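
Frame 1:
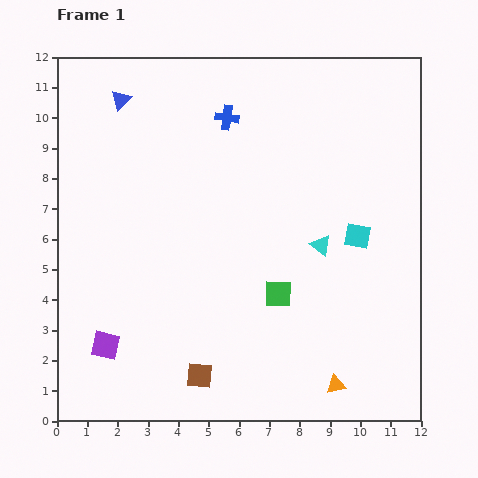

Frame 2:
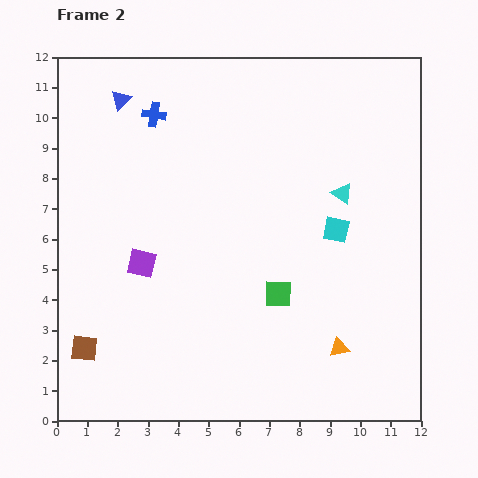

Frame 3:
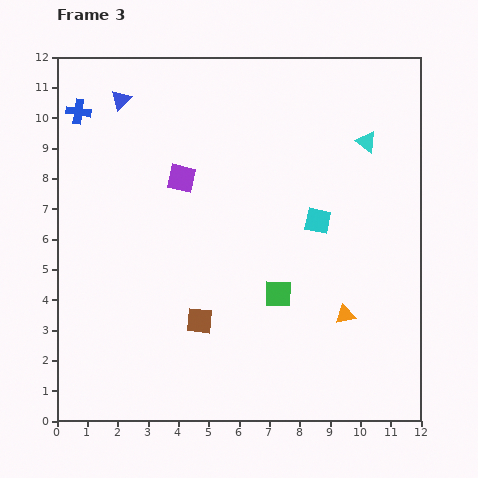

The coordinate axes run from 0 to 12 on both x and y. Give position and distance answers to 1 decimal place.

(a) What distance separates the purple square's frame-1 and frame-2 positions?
3.0

The purple square moved from (1.6, 2.5) to (2.8, 5.2), a distance of √(1.2² + 2.7²) ≈ 3.0.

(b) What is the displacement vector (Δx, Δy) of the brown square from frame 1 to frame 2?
(-3.8, 0.9)

The brown square was at (4.7, 1.5) in frame 1 and (0.9, 2.4) in frame 2.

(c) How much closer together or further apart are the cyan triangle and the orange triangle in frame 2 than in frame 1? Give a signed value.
+0.5

Distance in frame 1: 4.6. Distance in frame 2: 5.1.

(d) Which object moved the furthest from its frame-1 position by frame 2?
the brown square

(moved 3.9; next 3.0)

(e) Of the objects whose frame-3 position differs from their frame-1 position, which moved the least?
the cyan square

(moved 1.4)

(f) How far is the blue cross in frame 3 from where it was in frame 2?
2.5

The blue cross moved from (3.2, 10.1) to (0.7, 10.2), a distance of √(2.5² + 0.1²) ≈ 2.5.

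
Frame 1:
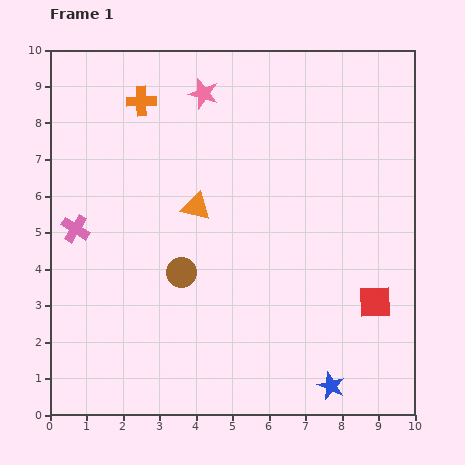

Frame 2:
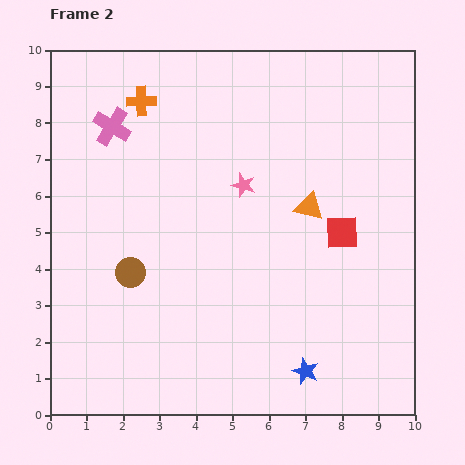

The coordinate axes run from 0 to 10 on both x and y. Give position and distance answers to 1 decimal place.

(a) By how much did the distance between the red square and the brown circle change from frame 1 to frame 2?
+0.5

Distance in frame 1: 5.4. Distance in frame 2: 5.9.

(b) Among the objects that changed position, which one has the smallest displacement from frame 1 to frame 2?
the blue star

(moved 0.8)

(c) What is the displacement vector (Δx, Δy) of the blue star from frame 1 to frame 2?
(-0.7, 0.4)

The blue star was at (7.7, 0.8) in frame 1 and (7.0, 1.2) in frame 2.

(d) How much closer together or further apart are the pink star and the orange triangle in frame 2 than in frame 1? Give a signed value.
-1.2

Distance in frame 1: 3.1. Distance in frame 2: 1.9.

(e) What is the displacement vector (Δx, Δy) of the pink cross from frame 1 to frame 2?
(1.0, 2.8)

The pink cross was at (0.7, 5.1) in frame 1 and (1.7, 7.9) in frame 2.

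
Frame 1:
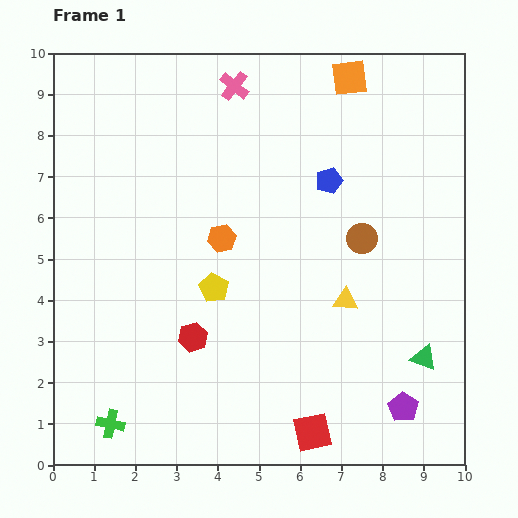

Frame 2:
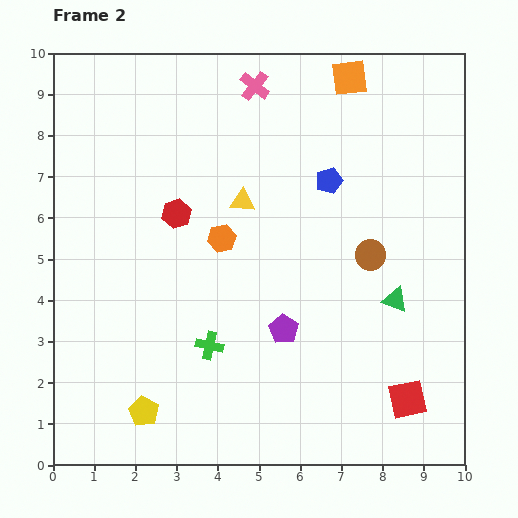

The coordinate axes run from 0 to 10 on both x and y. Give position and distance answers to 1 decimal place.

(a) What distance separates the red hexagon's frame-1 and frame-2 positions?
3.0

The red hexagon moved from (3.4, 3.1) to (3.0, 6.1), a distance of √(0.4² + 3.0²) ≈ 3.0.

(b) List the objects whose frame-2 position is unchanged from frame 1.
the orange hexagon, the blue pentagon, the orange square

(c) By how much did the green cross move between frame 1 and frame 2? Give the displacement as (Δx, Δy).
(2.4, 1.9)

The green cross was at (1.4, 1.0) in frame 1 and (3.8, 2.9) in frame 2.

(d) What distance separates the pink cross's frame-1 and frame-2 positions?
0.5

The pink cross moved from (4.4, 9.2) to (4.9, 9.2), a distance of √(0.5² + 0.0²) ≈ 0.5.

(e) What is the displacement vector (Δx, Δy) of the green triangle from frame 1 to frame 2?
(-0.7, 1.4)

The green triangle was at (9.0, 2.6) in frame 1 and (8.3, 4.0) in frame 2.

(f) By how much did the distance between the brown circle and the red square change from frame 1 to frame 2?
-1.3

Distance in frame 1: 4.9. Distance in frame 2: 3.6.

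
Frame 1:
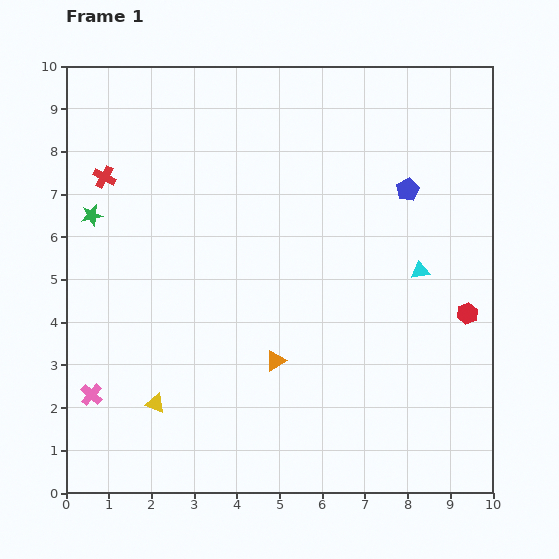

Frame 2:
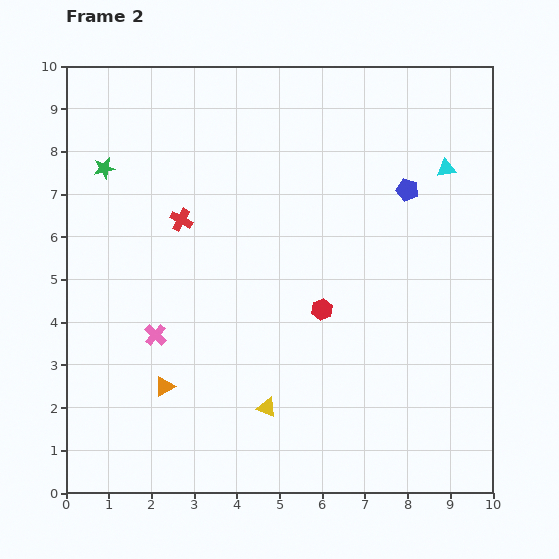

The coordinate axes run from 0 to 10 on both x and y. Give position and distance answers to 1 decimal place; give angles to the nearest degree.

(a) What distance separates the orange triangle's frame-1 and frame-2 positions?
2.7

The orange triangle moved from (4.9, 3.1) to (2.3, 2.5), a distance of √(2.6² + 0.6²) ≈ 2.7.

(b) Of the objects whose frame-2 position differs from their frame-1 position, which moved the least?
the green star

(moved 1.1)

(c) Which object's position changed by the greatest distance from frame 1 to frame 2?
the red hexagon

(moved 3.4; next 2.7)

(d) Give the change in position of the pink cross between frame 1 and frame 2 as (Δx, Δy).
(1.5, 1.4)

The pink cross was at (0.6, 2.3) in frame 1 and (2.1, 3.7) in frame 2.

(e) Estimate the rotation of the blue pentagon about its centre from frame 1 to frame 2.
28° counter-clockwise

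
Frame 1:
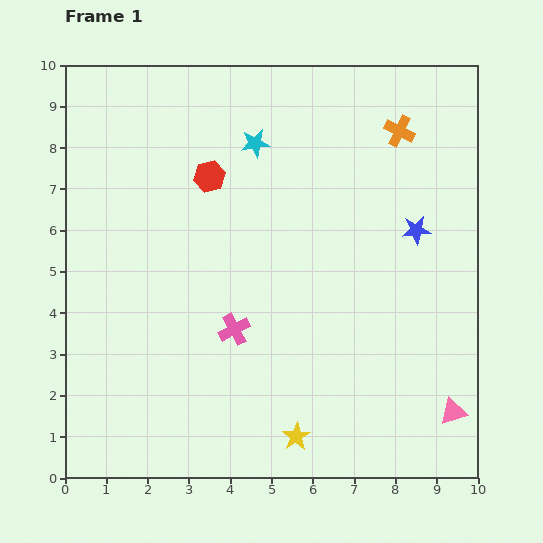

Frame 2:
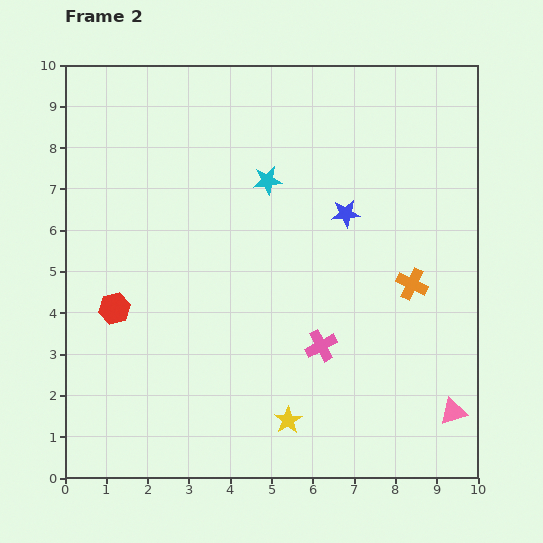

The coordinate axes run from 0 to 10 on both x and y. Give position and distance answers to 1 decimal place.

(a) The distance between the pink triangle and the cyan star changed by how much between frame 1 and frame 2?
-0.9

Distance in frame 1: 8.1. Distance in frame 2: 7.2.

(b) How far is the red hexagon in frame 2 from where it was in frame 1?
3.9

The red hexagon moved from (3.5, 7.3) to (1.2, 4.1), a distance of √(2.3² + 3.2²) ≈ 3.9.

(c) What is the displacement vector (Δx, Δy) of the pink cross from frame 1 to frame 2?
(2.1, -0.4)

The pink cross was at (4.1, 3.6) in frame 1 and (6.2, 3.2) in frame 2.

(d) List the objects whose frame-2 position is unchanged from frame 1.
the pink triangle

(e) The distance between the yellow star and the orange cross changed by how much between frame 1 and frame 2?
-3.3

Distance in frame 1: 7.8. Distance in frame 2: 4.5.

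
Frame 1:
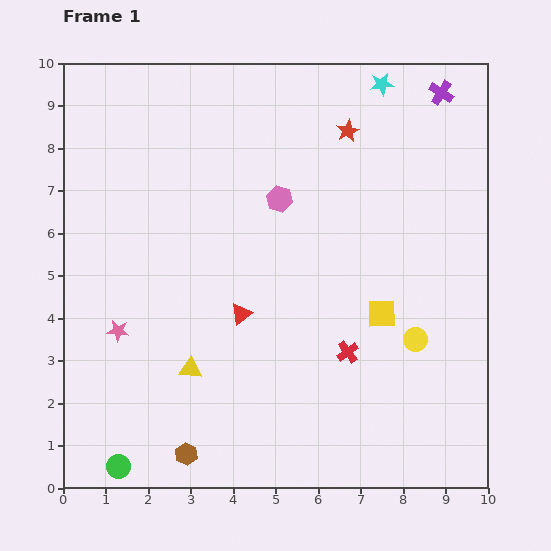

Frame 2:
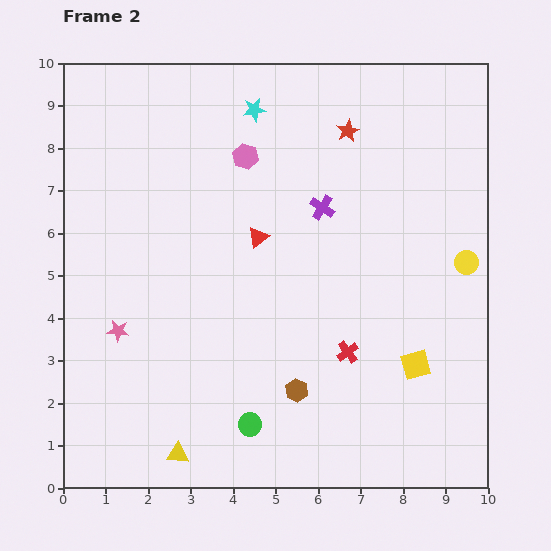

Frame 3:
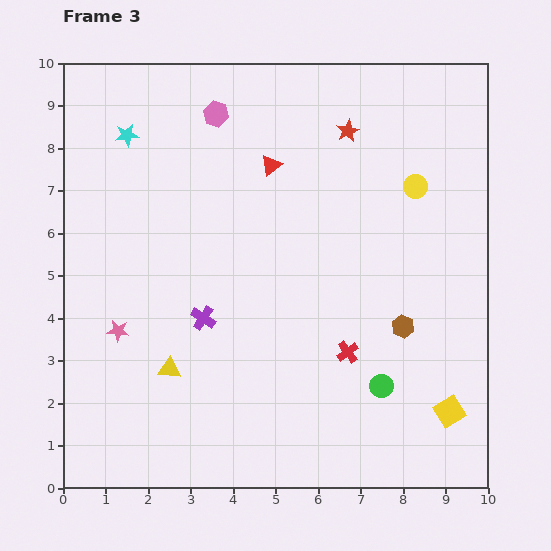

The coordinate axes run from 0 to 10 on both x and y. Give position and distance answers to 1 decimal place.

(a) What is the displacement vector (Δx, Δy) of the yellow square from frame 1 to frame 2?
(0.8, -1.2)

The yellow square was at (7.5, 4.1) in frame 1 and (8.3, 2.9) in frame 2.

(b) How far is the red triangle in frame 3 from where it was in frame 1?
3.6

The red triangle moved from (4.2, 4.1) to (4.9, 7.6), a distance of √(0.7² + 3.5²) ≈ 3.6.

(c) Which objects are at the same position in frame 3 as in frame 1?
the pink star, the red cross, the red star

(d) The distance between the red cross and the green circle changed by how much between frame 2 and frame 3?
-1.8

Distance in frame 2: 2.9. Distance in frame 3: 1.1.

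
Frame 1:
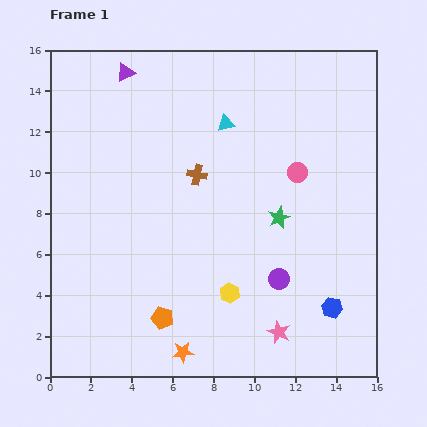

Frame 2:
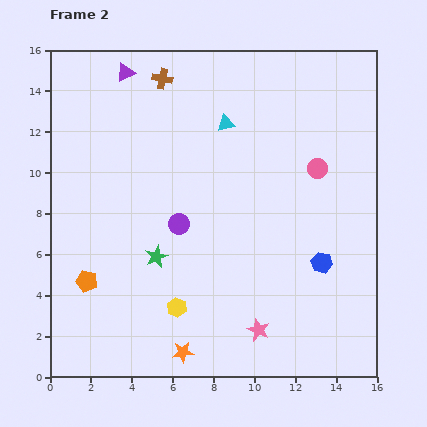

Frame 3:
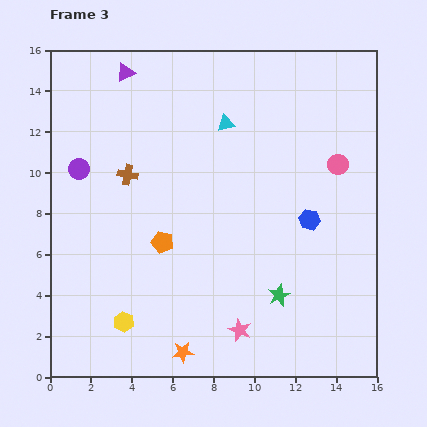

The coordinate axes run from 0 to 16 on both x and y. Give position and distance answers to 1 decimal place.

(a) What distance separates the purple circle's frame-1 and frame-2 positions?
5.6

The purple circle moved from (11.2, 4.8) to (6.3, 7.5), a distance of √(4.9² + 2.7²) ≈ 5.6.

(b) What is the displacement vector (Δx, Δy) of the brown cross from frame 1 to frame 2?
(-1.7, 4.7)

The brown cross was at (7.2, 9.9) in frame 1 and (5.5, 14.6) in frame 2.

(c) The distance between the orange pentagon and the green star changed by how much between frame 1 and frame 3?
-1.2

Distance in frame 1: 7.5. Distance in frame 3: 6.3.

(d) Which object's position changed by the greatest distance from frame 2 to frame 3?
the green star

(moved 6.3; next 5.6)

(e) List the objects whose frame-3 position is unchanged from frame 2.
the purple triangle, the orange star, the cyan triangle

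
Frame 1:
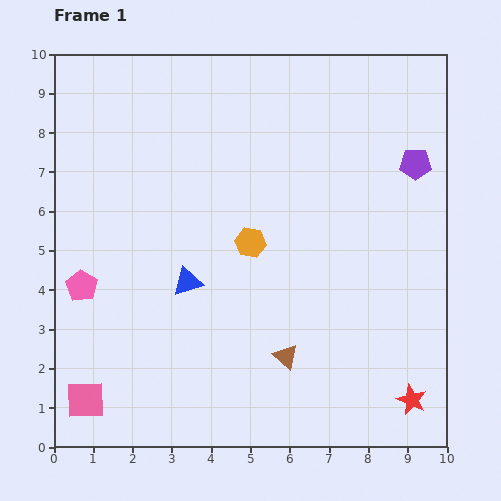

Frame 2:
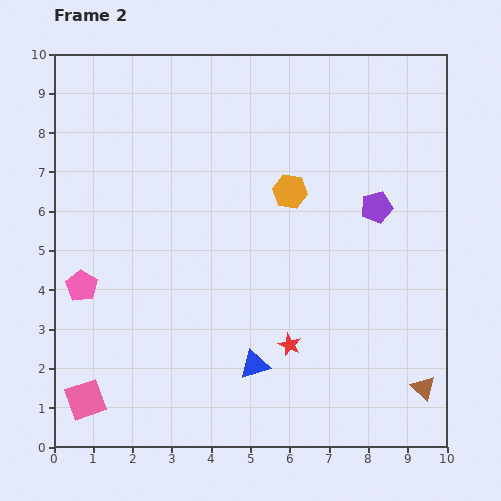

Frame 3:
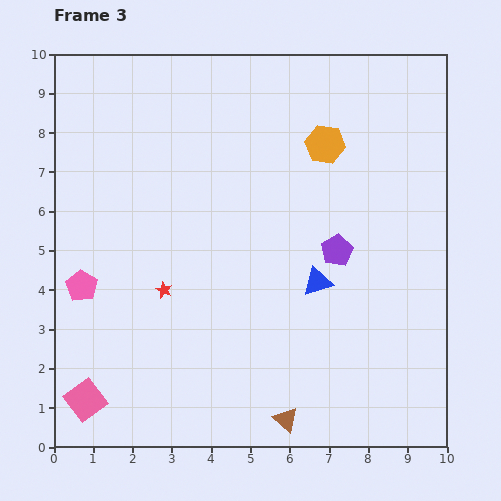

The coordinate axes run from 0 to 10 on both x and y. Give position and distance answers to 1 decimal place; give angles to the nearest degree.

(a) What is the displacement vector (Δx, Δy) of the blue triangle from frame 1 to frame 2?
(1.7, -2.1)

The blue triangle was at (3.4, 4.2) in frame 1 and (5.1, 2.1) in frame 2.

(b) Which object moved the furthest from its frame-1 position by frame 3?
the red star

(moved 6.9; next 3.3)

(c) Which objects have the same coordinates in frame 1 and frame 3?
the pink square, the pink pentagon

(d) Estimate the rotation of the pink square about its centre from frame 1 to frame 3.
34° counter-clockwise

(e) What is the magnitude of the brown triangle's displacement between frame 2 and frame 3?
3.6

The brown triangle moved from (9.4, 1.5) to (5.9, 0.7), a distance of √(3.5² + 0.8²) ≈ 3.6.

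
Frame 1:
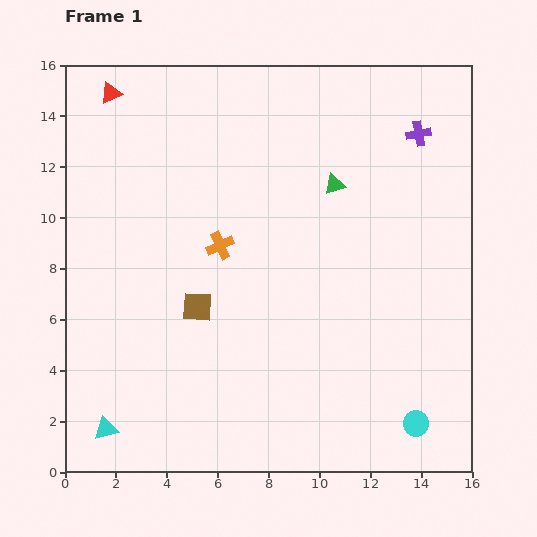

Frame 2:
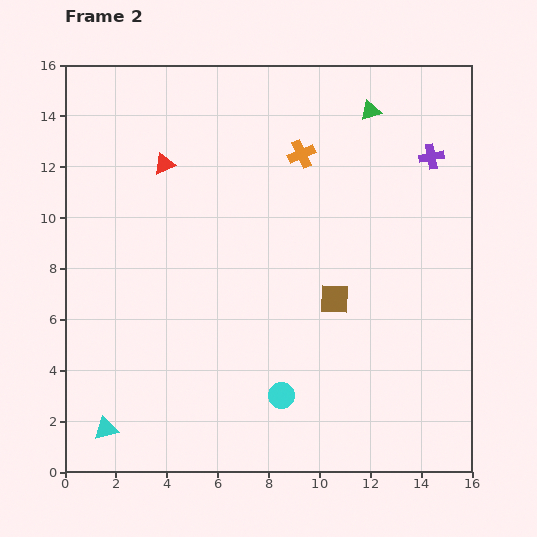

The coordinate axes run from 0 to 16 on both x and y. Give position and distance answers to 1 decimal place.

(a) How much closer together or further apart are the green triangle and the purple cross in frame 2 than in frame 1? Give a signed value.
-0.9

Distance in frame 1: 3.9. Distance in frame 2: 3.0.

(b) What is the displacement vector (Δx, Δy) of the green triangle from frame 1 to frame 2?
(1.4, 2.9)

The green triangle was at (10.6, 11.3) in frame 1 and (12.0, 14.2) in frame 2.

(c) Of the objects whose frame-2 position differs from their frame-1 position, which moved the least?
the purple cross

(moved 1.0)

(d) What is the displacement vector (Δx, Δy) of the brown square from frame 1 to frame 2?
(5.4, 0.3)

The brown square was at (5.2, 6.5) in frame 1 and (10.6, 6.8) in frame 2.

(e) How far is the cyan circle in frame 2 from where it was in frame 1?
5.4

The cyan circle moved from (13.8, 1.9) to (8.5, 3.0), a distance of √(5.3² + 1.1²) ≈ 5.4.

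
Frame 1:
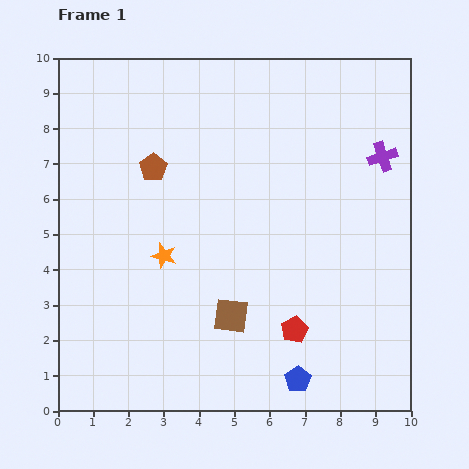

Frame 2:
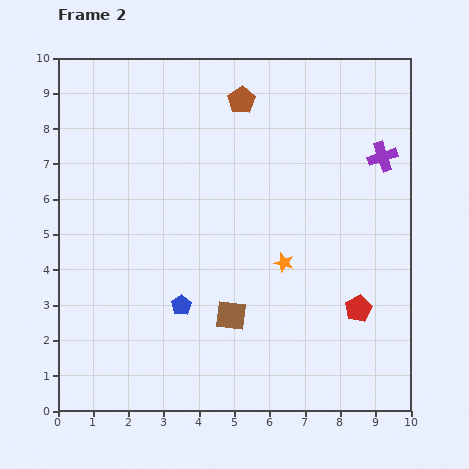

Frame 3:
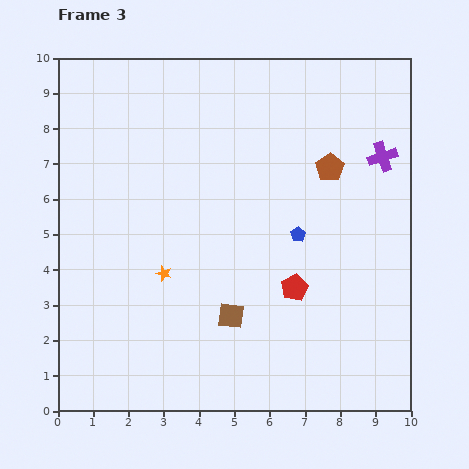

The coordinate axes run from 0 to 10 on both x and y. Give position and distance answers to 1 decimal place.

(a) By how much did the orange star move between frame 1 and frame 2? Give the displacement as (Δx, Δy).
(3.4, -0.2)

The orange star was at (3.0, 4.4) in frame 1 and (6.4, 4.2) in frame 2.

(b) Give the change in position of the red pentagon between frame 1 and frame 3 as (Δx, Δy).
(0.0, 1.2)

The red pentagon was at (6.7, 2.3) in frame 1 and (6.7, 3.5) in frame 3.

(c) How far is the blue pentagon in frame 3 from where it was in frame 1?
4.1

The blue pentagon moved from (6.8, 0.9) to (6.8, 5.0), a distance of √(0.0² + 4.1²) ≈ 4.1.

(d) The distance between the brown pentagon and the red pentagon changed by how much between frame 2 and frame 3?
-3.3

Distance in frame 2: 6.8. Distance in frame 3: 3.5.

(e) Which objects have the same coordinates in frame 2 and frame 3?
the purple cross, the brown square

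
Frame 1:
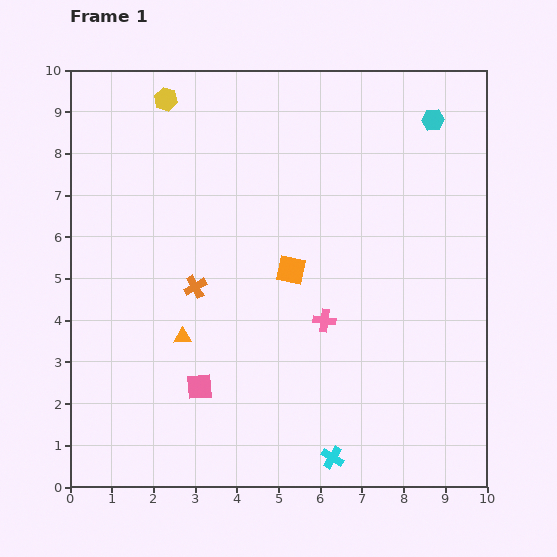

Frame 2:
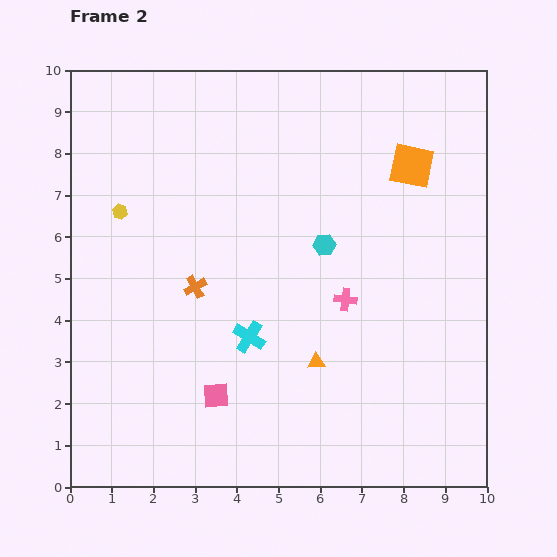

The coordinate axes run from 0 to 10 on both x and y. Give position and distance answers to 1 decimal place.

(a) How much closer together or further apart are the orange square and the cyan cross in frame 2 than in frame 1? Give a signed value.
+1.1

Distance in frame 1: 4.6. Distance in frame 2: 5.7.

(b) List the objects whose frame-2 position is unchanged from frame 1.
the orange cross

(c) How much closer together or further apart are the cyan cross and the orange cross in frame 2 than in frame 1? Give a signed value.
-3.5

Distance in frame 1: 5.3. Distance in frame 2: 1.8.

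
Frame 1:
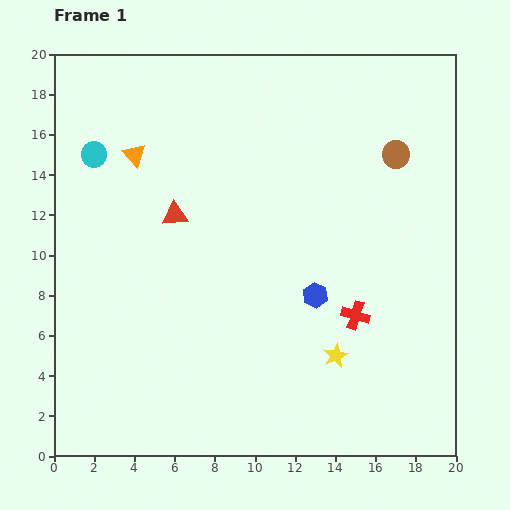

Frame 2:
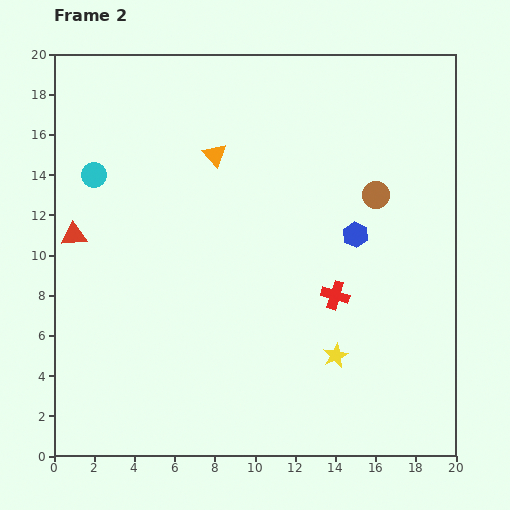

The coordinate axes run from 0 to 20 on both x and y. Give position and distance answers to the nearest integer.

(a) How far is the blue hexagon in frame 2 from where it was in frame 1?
4

The blue hexagon moved from (13, 8) to (15, 11), a distance of √(2² + 3²) ≈ 4.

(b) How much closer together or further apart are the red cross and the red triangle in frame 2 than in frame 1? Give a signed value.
+3

Distance in frame 1: 10. Distance in frame 2: 13.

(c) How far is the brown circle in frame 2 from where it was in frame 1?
2

The brown circle moved from (17, 15) to (16, 13), a distance of √(1² + 2²) ≈ 2.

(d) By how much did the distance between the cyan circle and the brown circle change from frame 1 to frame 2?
-1

Distance in frame 1: 15. Distance in frame 2: 14.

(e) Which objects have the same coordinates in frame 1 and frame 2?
the yellow star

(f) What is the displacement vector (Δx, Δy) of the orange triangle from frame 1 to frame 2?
(4, 0)

The orange triangle was at (4, 15) in frame 1 and (8, 15) in frame 2.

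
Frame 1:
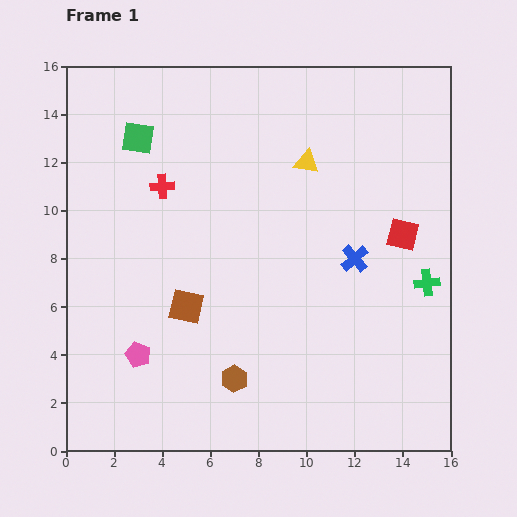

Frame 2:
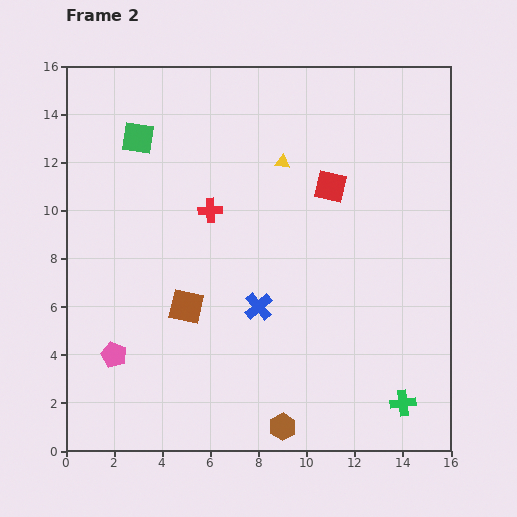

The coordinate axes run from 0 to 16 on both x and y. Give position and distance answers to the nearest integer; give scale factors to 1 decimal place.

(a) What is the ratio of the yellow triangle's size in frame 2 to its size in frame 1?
0.6×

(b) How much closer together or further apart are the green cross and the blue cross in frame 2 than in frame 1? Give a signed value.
+4

Distance in frame 1: 3. Distance in frame 2: 7.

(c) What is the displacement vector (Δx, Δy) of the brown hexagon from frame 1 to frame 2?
(2, -2)

The brown hexagon was at (7, 3) in frame 1 and (9, 1) in frame 2.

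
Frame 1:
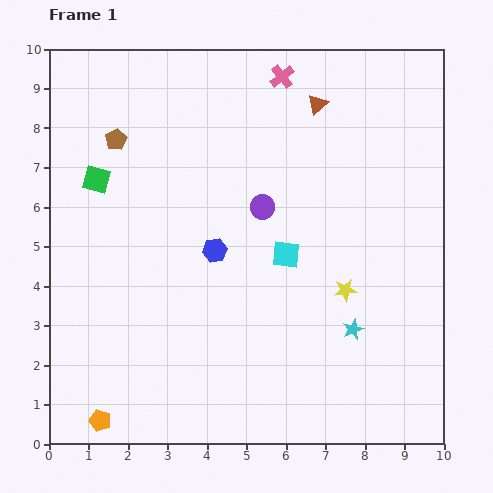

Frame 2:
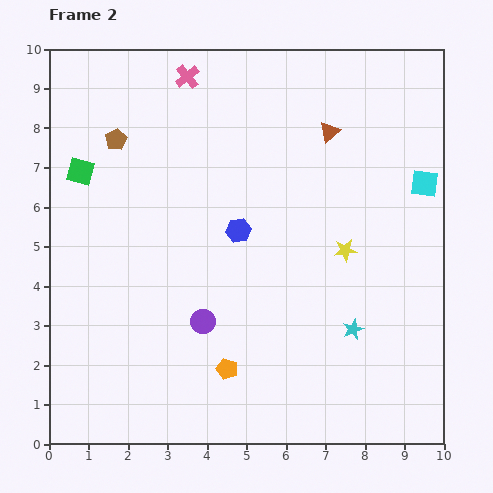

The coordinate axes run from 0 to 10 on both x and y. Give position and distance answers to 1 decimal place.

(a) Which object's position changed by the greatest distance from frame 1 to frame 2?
the cyan square

(moved 3.9; next 3.5)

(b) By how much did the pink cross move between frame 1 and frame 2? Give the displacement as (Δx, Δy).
(-2.4, 0.0)

The pink cross was at (5.9, 9.3) in frame 1 and (3.5, 9.3) in frame 2.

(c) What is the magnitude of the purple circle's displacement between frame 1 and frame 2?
3.3

The purple circle moved from (5.4, 6.0) to (3.9, 3.1), a distance of √(1.5² + 2.9²) ≈ 3.3.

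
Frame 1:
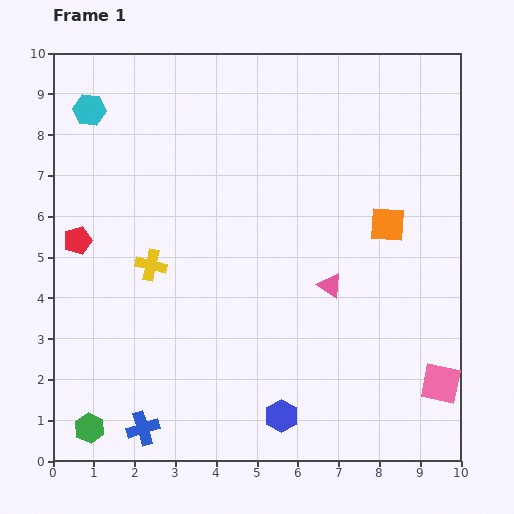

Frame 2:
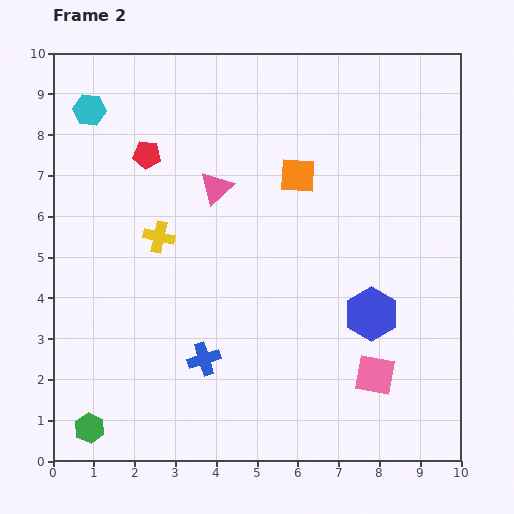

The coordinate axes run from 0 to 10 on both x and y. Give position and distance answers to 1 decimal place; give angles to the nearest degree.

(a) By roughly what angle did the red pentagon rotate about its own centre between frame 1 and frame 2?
25° clockwise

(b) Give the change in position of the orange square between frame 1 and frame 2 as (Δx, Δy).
(-2.2, 1.2)

The orange square was at (8.2, 5.8) in frame 1 and (6.0, 7.0) in frame 2.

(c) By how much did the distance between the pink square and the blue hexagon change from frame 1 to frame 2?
-2.5

Distance in frame 1: 4.0. Distance in frame 2: 1.5.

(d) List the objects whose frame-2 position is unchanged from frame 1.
the cyan hexagon, the green hexagon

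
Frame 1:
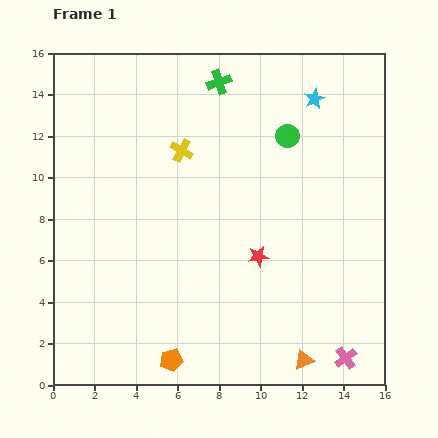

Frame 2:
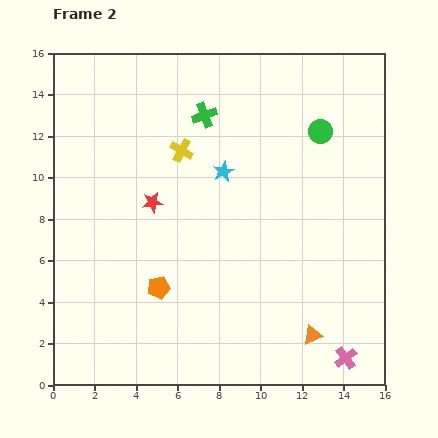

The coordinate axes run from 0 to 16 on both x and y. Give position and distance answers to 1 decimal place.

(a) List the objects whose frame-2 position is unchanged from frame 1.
the yellow cross, the pink cross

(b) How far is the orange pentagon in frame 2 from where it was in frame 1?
3.6

The orange pentagon moved from (5.7, 1.2) to (5.1, 4.7), a distance of √(0.6² + 3.5²) ≈ 3.6.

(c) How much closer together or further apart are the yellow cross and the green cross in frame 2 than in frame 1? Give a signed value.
-1.8

Distance in frame 1: 3.8. Distance in frame 2: 2.0.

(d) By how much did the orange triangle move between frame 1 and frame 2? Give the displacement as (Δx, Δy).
(0.4, 1.2)

The orange triangle was at (12.1, 1.2) in frame 1 and (12.5, 2.4) in frame 2.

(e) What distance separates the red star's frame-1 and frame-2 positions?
5.7

The red star moved from (9.9, 6.2) to (4.8, 8.8), a distance of √(5.1² + 2.6²) ≈ 5.7.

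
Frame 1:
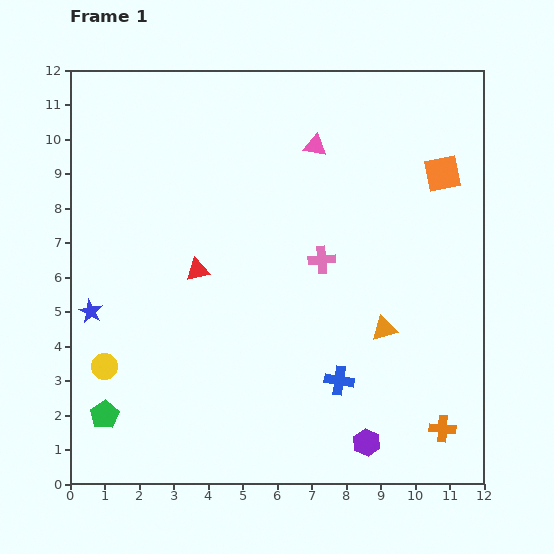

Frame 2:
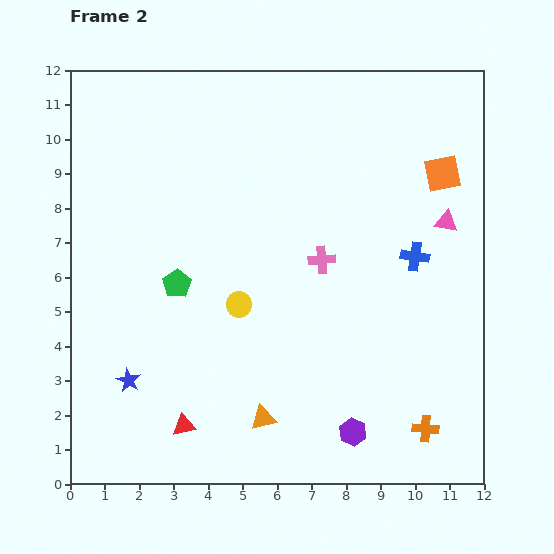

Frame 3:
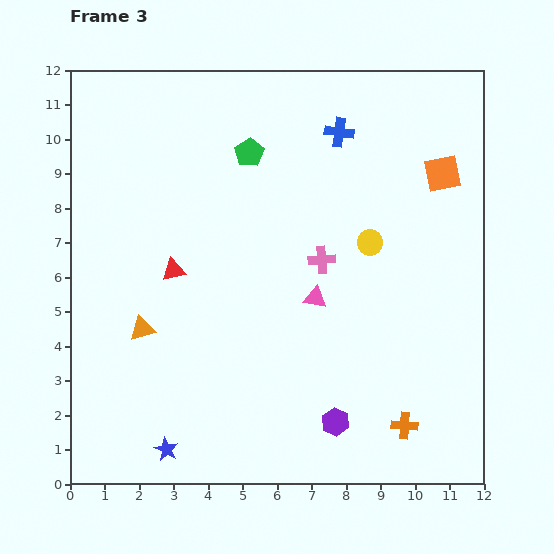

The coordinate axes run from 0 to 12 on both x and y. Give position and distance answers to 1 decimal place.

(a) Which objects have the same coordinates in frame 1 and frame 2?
the pink cross, the orange square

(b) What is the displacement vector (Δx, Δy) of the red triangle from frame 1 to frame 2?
(-0.4, -4.5)

The red triangle was at (3.7, 6.2) in frame 1 and (3.3, 1.7) in frame 2.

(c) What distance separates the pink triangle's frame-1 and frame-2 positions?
4.4

The pink triangle moved from (7.1, 9.8) to (10.9, 7.6), a distance of √(3.8² + 2.2²) ≈ 4.4.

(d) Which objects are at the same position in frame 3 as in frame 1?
the pink cross, the orange square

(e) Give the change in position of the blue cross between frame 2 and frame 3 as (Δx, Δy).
(-2.2, 3.6)

The blue cross was at (10.0, 6.6) in frame 2 and (7.8, 10.2) in frame 3.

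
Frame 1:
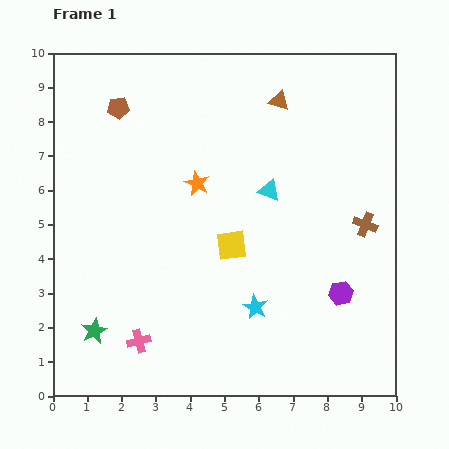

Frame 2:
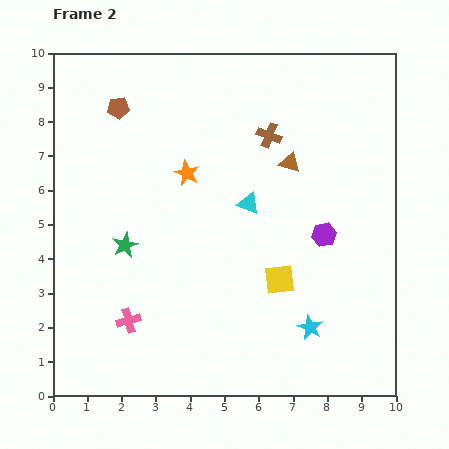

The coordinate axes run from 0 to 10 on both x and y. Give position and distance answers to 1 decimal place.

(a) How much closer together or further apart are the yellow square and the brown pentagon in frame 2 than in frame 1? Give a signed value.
+1.7

Distance in frame 1: 5.2. Distance in frame 2: 6.9.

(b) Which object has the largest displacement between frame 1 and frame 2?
the brown cross

(moved 3.8; next 2.7)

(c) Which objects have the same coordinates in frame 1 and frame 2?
the brown pentagon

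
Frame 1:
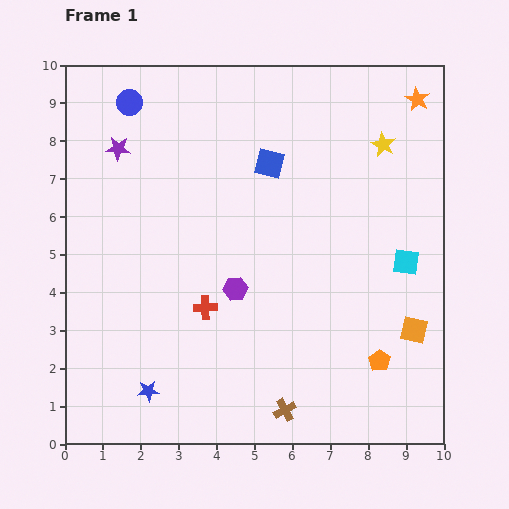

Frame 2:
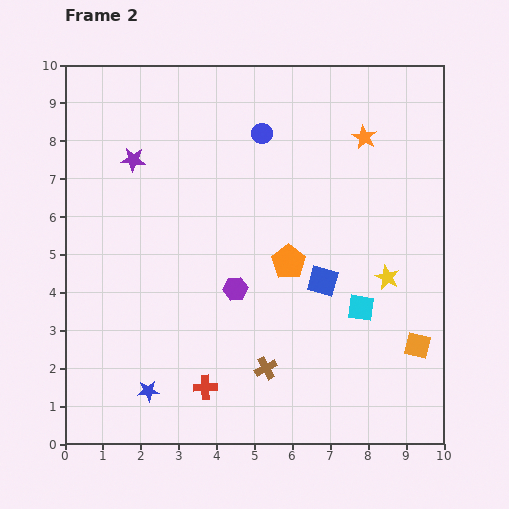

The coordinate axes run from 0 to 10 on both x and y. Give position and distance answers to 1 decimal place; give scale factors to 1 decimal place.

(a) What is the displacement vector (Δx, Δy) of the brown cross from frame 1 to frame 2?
(-0.5, 1.1)

The brown cross was at (5.8, 0.9) in frame 1 and (5.3, 2.0) in frame 2.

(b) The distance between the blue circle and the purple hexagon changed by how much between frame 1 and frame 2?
-1.4

Distance in frame 1: 5.6. Distance in frame 2: 4.2.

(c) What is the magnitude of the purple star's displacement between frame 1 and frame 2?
0.5

The purple star moved from (1.4, 7.8) to (1.8, 7.5), a distance of √(0.4² + 0.3²) ≈ 0.5.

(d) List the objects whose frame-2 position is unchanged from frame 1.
the blue star, the purple hexagon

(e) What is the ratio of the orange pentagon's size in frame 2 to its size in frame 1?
1.6×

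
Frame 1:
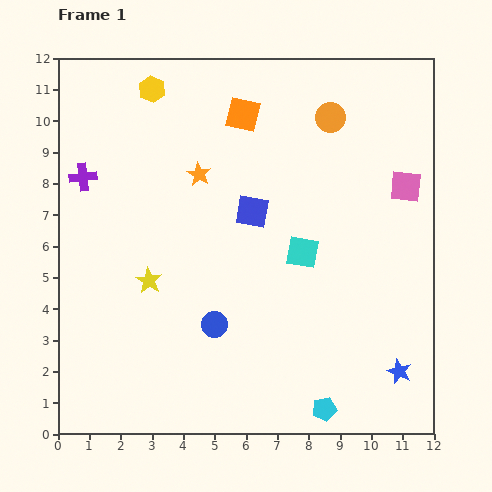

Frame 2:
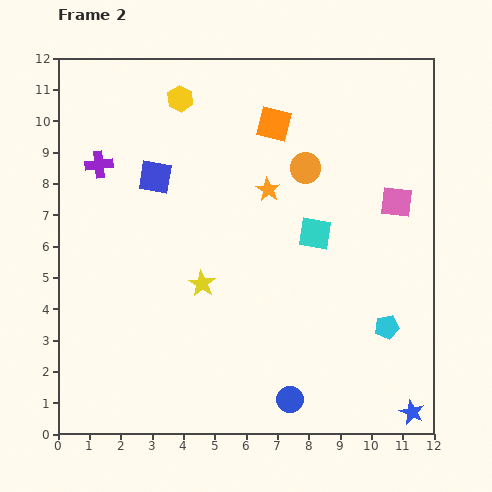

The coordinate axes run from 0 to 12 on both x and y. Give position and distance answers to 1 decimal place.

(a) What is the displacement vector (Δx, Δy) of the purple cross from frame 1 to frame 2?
(0.5, 0.4)

The purple cross was at (0.8, 8.2) in frame 1 and (1.3, 8.6) in frame 2.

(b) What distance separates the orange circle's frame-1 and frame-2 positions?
1.8

The orange circle moved from (8.7, 10.1) to (7.9, 8.5), a distance of √(0.8² + 1.6²) ≈ 1.8.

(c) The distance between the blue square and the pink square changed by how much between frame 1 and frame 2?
+2.7

Distance in frame 1: 5.0. Distance in frame 2: 7.7.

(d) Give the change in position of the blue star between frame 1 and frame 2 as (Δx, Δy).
(0.4, -1.3)

The blue star was at (10.9, 2.0) in frame 1 and (11.3, 0.7) in frame 2.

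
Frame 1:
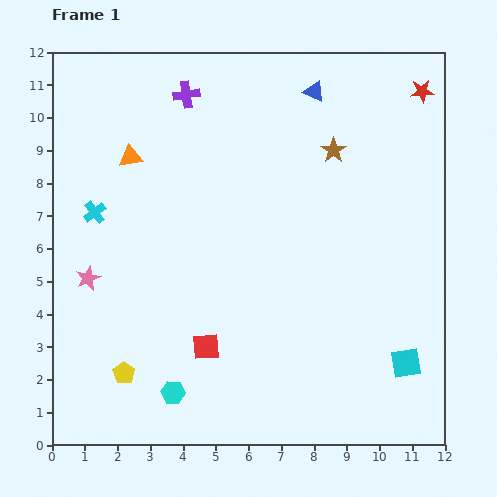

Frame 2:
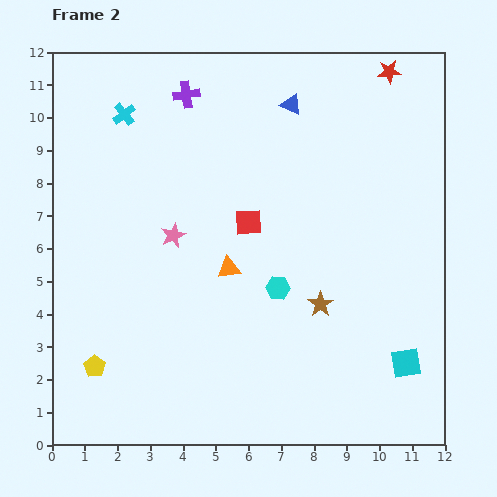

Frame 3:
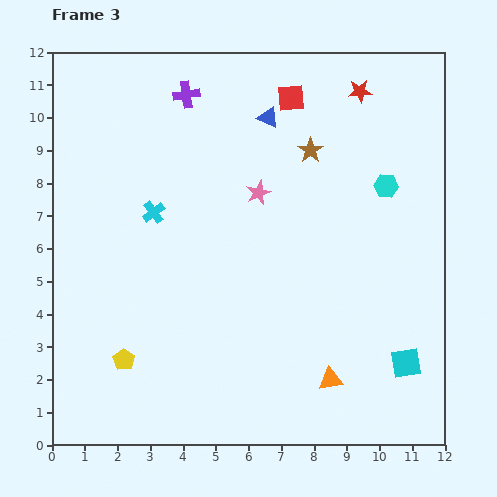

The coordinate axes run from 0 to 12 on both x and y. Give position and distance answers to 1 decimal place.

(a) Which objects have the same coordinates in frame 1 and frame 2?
the purple cross, the cyan square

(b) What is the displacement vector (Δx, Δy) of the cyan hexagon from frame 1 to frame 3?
(6.5, 6.3)

The cyan hexagon was at (3.7, 1.6) in frame 1 and (10.2, 7.9) in frame 3.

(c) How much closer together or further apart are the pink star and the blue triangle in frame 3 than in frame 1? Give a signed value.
-6.6

Distance in frame 1: 8.9. Distance in frame 3: 2.3.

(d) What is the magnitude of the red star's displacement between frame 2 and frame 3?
1.1

The red star moved from (10.3, 11.4) to (9.4, 10.8), a distance of √(0.9² + 0.6²) ≈ 1.1.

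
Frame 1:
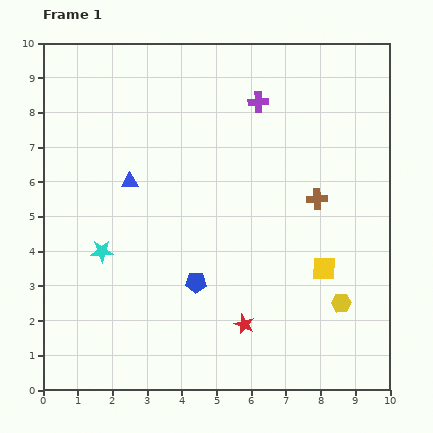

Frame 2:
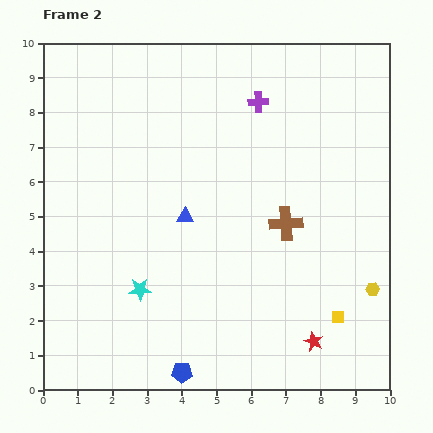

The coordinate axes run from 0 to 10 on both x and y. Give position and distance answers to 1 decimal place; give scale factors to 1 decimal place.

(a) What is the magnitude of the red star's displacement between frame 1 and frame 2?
2.1

The red star moved from (5.8, 1.9) to (7.8, 1.4), a distance of √(2.0² + 0.5²) ≈ 2.1.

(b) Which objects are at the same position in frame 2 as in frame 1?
the purple cross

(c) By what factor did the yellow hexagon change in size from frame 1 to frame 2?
0.7×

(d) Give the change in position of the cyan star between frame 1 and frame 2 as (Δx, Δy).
(1.1, -1.1)

The cyan star was at (1.7, 4.0) in frame 1 and (2.8, 2.9) in frame 2.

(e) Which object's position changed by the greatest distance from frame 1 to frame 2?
the blue pentagon

(moved 2.6; next 2.1)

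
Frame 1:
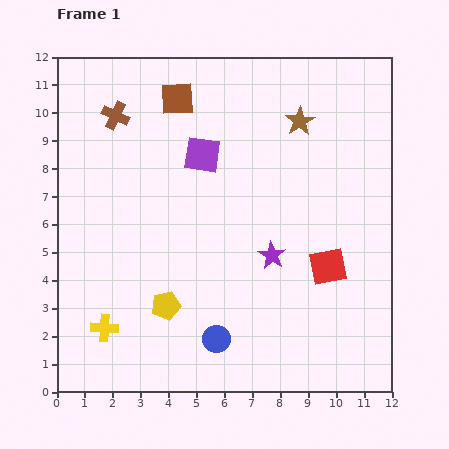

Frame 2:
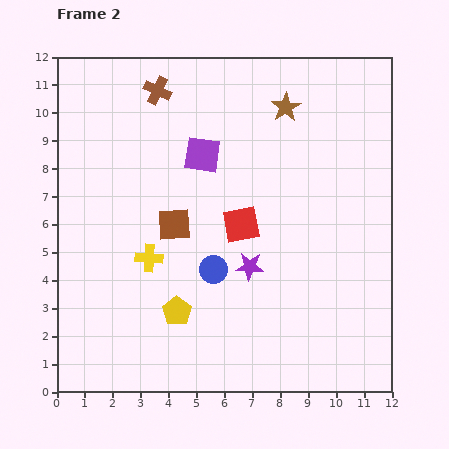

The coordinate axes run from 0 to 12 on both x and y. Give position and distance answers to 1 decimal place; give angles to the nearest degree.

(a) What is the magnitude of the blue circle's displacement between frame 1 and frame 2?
2.5

The blue circle moved from (5.7, 1.9) to (5.6, 4.4), a distance of √(0.1² + 2.5²) ≈ 2.5.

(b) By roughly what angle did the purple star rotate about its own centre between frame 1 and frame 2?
28° counter-clockwise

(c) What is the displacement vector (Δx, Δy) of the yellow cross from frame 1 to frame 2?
(1.6, 2.5)

The yellow cross was at (1.7, 2.3) in frame 1 and (3.3, 4.8) in frame 2.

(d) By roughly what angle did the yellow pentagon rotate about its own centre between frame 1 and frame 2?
23° counter-clockwise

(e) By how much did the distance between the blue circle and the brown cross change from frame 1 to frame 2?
-2.1

Distance in frame 1: 8.8. Distance in frame 2: 6.7.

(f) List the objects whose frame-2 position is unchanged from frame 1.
the purple square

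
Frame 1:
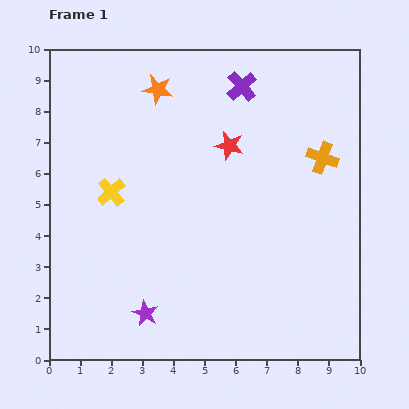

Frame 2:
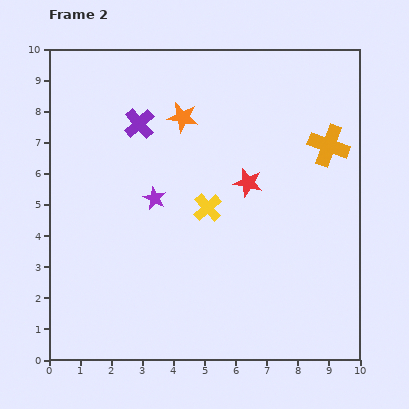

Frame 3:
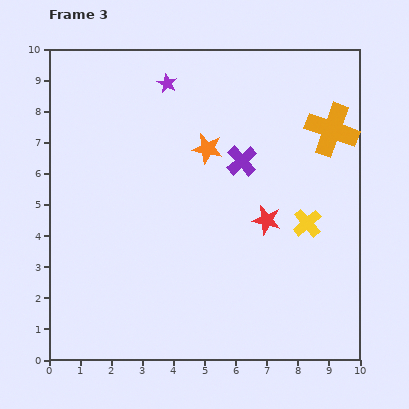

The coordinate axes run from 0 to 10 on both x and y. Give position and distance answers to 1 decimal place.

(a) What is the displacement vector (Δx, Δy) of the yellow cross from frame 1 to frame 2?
(3.1, -0.5)

The yellow cross was at (2.0, 5.4) in frame 1 and (5.1, 4.9) in frame 2.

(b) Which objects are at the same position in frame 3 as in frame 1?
none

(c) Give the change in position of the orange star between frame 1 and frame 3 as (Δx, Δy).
(1.6, -1.9)

The orange star was at (3.5, 8.7) in frame 1 and (5.1, 6.8) in frame 3.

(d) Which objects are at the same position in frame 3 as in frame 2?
none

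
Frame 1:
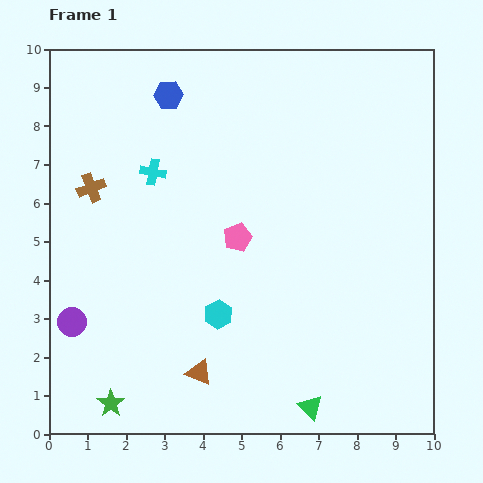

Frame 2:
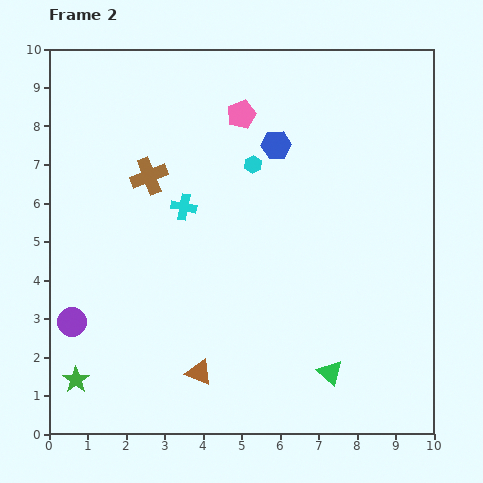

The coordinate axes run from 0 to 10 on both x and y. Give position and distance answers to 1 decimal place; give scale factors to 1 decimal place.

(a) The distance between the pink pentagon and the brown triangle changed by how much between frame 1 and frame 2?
+3.2

Distance in frame 1: 3.6. Distance in frame 2: 6.8.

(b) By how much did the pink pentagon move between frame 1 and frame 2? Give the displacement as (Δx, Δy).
(0.1, 3.2)

The pink pentagon was at (4.9, 5.1) in frame 1 and (5.0, 8.3) in frame 2.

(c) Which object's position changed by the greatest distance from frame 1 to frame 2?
the cyan hexagon

(moved 4.0; next 3.2)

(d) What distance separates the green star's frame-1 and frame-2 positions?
1.1

The green star moved from (1.6, 0.8) to (0.7, 1.4), a distance of √(0.9² + 0.6²) ≈ 1.1.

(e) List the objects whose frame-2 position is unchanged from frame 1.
the purple circle, the brown triangle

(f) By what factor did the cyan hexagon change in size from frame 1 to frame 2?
0.6×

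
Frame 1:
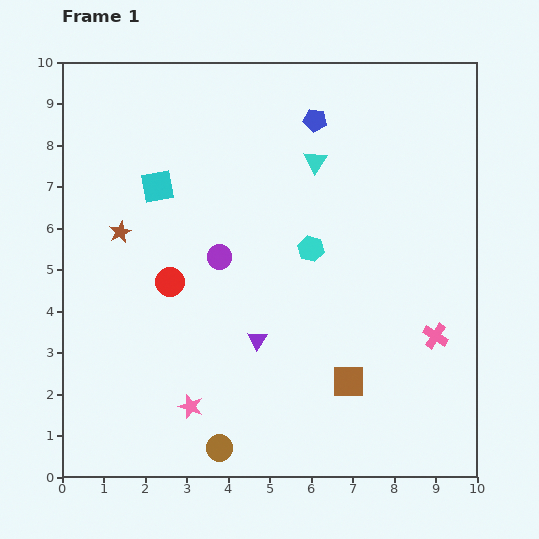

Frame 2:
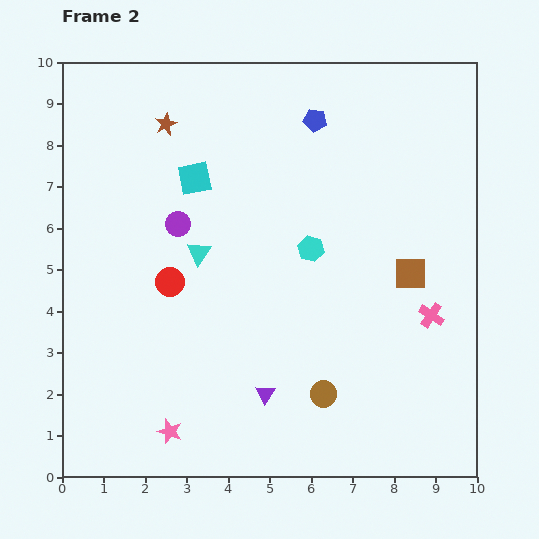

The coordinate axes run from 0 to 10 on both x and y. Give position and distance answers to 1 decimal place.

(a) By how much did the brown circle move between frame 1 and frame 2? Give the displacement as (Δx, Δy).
(2.5, 1.3)

The brown circle was at (3.8, 0.7) in frame 1 and (6.3, 2.0) in frame 2.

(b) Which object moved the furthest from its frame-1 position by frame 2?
the cyan triangle

(moved 3.6; next 3.0)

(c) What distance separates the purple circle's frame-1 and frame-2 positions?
1.3

The purple circle moved from (3.8, 5.3) to (2.8, 6.1), a distance of √(1.0² + 0.8²) ≈ 1.3.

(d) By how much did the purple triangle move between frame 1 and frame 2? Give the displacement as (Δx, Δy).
(0.2, -1.3)

The purple triangle was at (4.7, 3.3) in frame 1 and (4.9, 2.0) in frame 2.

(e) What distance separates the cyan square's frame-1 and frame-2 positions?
0.9

The cyan square moved from (2.3, 7.0) to (3.2, 7.2), a distance of √(0.9² + 0.2²) ≈ 0.9.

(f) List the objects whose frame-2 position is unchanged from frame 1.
the cyan hexagon, the red circle, the blue pentagon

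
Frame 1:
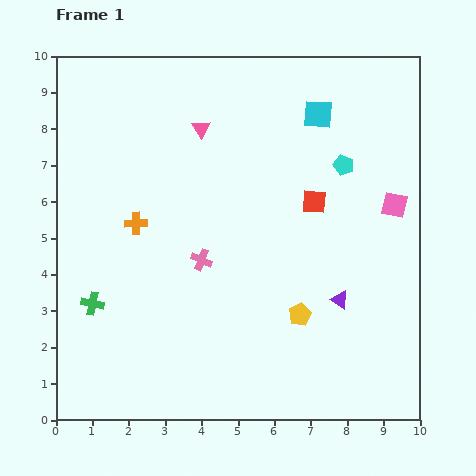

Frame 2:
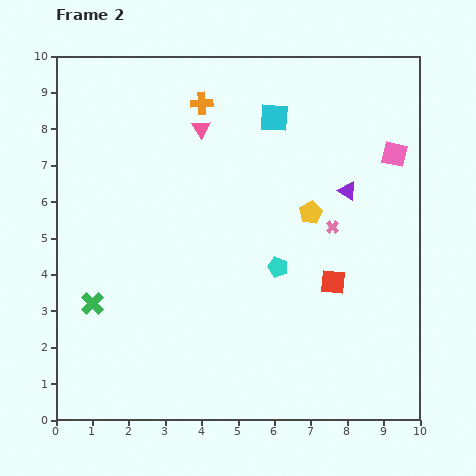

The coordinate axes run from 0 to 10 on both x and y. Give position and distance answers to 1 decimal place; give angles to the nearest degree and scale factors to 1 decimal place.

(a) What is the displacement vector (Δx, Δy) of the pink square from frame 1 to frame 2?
(0.0, 1.4)

The pink square was at (9.3, 5.9) in frame 1 and (9.3, 7.3) in frame 2.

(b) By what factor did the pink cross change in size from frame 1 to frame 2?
0.6×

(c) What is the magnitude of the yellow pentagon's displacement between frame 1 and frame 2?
2.8

The yellow pentagon moved from (6.7, 2.9) to (7.0, 5.7), a distance of √(0.3² + 2.8²) ≈ 2.8.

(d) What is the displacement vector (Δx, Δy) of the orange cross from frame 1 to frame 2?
(1.8, 3.3)

The orange cross was at (2.2, 5.4) in frame 1 and (4.0, 8.7) in frame 2.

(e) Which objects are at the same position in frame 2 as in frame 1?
the pink triangle, the green cross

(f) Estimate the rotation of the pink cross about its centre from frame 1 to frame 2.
22° clockwise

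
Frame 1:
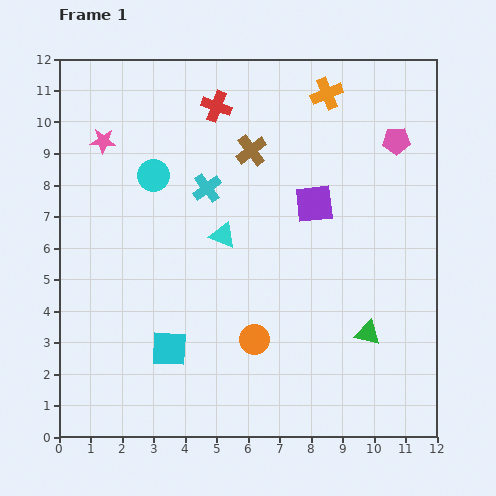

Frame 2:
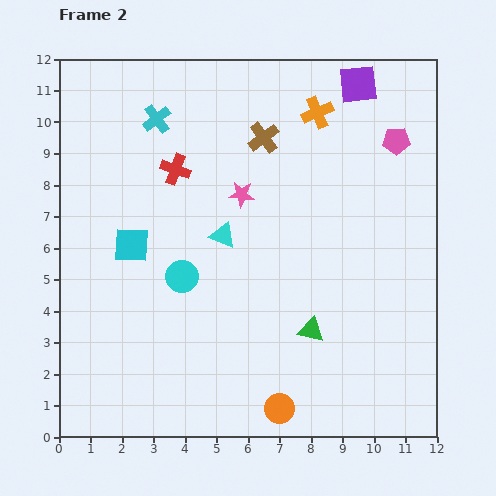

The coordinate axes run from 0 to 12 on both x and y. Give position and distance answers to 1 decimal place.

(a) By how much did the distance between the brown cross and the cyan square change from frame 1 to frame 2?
-1.4

Distance in frame 1: 6.8. Distance in frame 2: 5.4.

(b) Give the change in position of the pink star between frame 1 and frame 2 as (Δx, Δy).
(4.4, -1.7)

The pink star was at (1.4, 9.4) in frame 1 and (5.8, 7.7) in frame 2.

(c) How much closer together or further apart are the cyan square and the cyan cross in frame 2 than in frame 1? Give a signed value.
-1.1

Distance in frame 1: 5.2. Distance in frame 2: 4.1.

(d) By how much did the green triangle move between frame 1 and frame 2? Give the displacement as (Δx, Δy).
(-1.8, 0.1)

The green triangle was at (9.8, 3.3) in frame 1 and (8.0, 3.4) in frame 2.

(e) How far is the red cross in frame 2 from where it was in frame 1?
2.4

The red cross moved from (5.0, 10.5) to (3.7, 8.5), a distance of √(1.3² + 2.0²) ≈ 2.4.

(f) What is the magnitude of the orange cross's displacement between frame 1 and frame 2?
0.7

The orange cross moved from (8.5, 10.9) to (8.2, 10.3), a distance of √(0.3² + 0.6²) ≈ 0.7.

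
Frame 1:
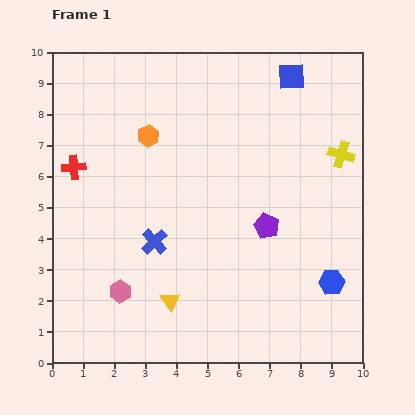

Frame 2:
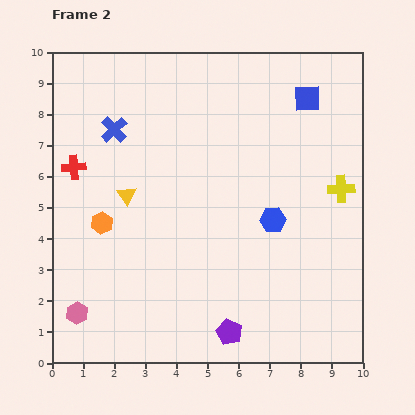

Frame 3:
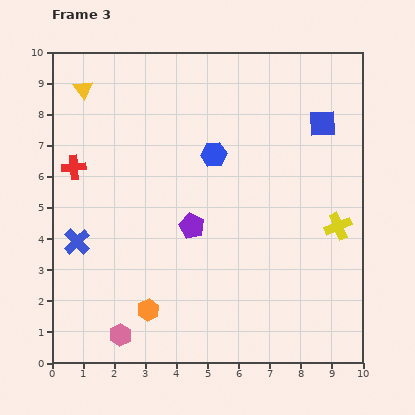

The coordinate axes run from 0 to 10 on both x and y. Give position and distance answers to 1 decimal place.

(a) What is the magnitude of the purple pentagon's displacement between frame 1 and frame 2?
3.6

The purple pentagon moved from (6.9, 4.4) to (5.7, 1.0), a distance of √(1.2² + 3.4²) ≈ 3.6.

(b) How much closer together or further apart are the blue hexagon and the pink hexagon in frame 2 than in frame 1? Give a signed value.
+0.2

Distance in frame 1: 6.8. Distance in frame 2: 7.0.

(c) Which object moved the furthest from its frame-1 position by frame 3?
the yellow triangle

(moved 7.4; next 5.6)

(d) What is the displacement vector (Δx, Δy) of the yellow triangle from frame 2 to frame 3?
(-1.4, 3.4)

The yellow triangle was at (2.4, 5.4) in frame 2 and (1.0, 8.8) in frame 3.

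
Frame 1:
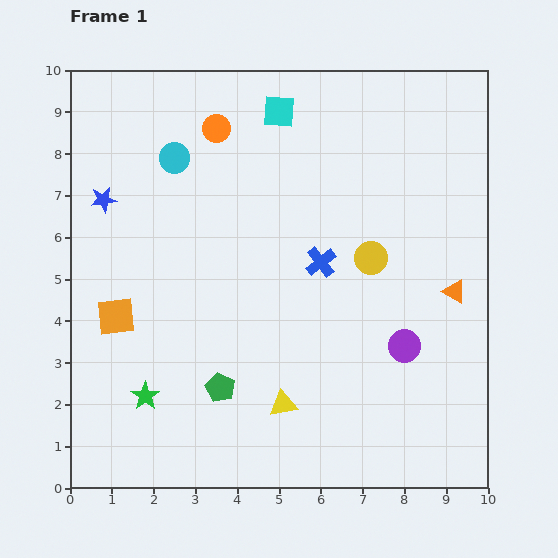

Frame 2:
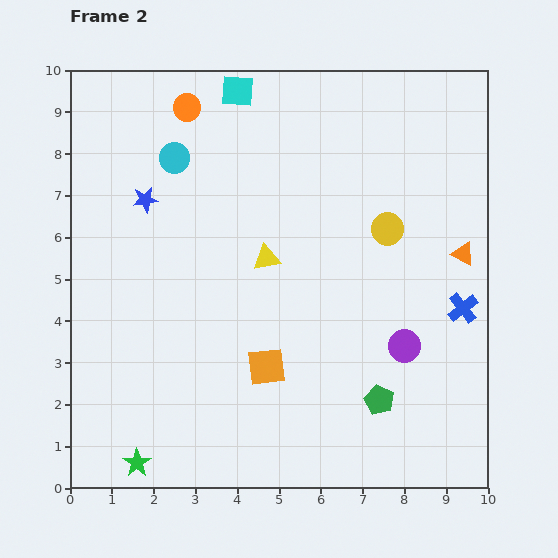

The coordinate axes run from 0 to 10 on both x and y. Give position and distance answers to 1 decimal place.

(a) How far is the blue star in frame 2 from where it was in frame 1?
1.0

The blue star moved from (0.8, 6.9) to (1.8, 6.9), a distance of √(1.0² + 0.0²) ≈ 1.0.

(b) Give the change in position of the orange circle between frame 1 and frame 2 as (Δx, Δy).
(-0.7, 0.5)

The orange circle was at (3.5, 8.6) in frame 1 and (2.8, 9.1) in frame 2.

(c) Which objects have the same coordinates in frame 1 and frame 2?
the purple circle, the cyan circle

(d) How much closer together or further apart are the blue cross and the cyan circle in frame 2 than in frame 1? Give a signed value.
+3.5

Distance in frame 1: 4.3. Distance in frame 2: 7.8.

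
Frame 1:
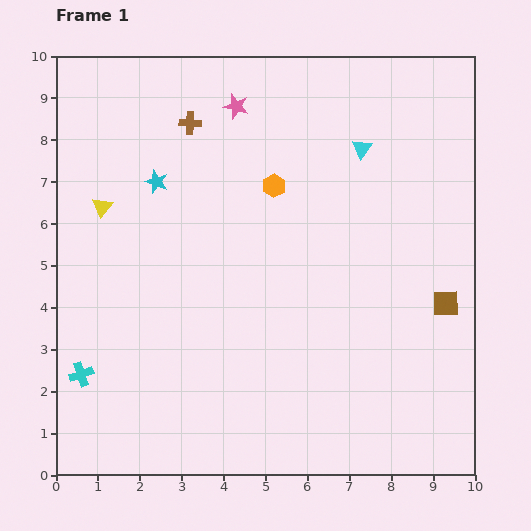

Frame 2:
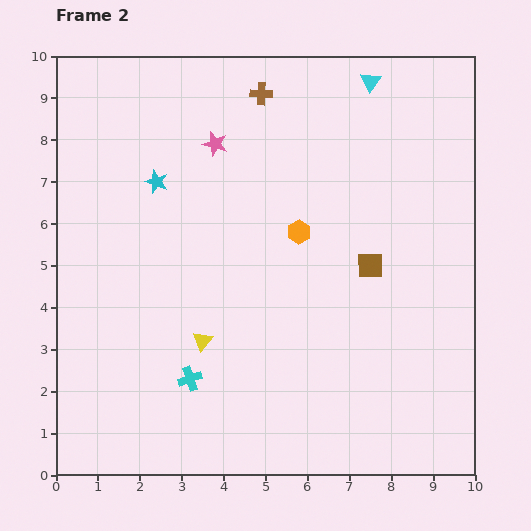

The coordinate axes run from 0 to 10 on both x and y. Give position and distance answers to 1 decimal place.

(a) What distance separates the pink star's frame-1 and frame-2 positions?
1.0

The pink star moved from (4.3, 8.8) to (3.8, 7.9), a distance of √(0.5² + 0.9²) ≈ 1.0.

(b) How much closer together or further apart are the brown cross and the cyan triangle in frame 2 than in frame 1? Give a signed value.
-1.5

Distance in frame 1: 4.1. Distance in frame 2: 2.6.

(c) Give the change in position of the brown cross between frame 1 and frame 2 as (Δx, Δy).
(1.7, 0.7)

The brown cross was at (3.2, 8.4) in frame 1 and (4.9, 9.1) in frame 2.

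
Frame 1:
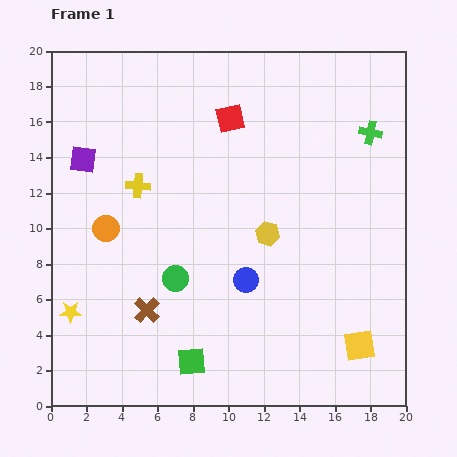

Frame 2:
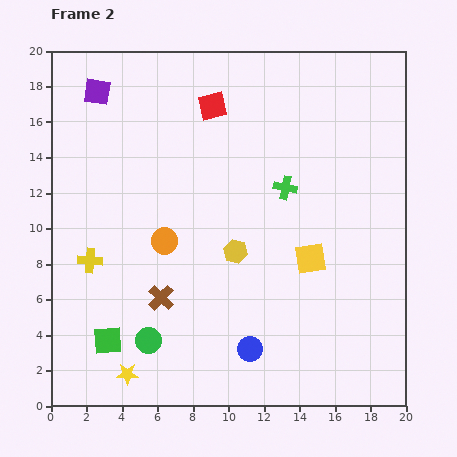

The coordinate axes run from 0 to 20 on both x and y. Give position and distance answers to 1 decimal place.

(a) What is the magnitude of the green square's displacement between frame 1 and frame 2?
4.9

The green square moved from (7.9, 2.5) to (3.2, 3.7), a distance of √(4.7² + 1.2²) ≈ 4.9.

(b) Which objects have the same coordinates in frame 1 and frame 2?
none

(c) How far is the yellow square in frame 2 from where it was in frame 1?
5.6

The yellow square moved from (17.4, 3.4) to (14.6, 8.3), a distance of √(2.8² + 4.9²) ≈ 5.6.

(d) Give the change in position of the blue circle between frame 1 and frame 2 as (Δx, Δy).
(0.2, -3.9)

The blue circle was at (11.0, 7.1) in frame 1 and (11.2, 3.2) in frame 2.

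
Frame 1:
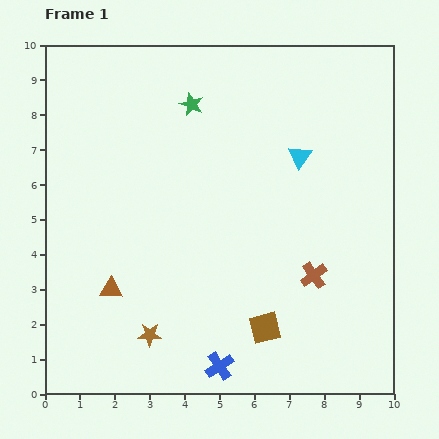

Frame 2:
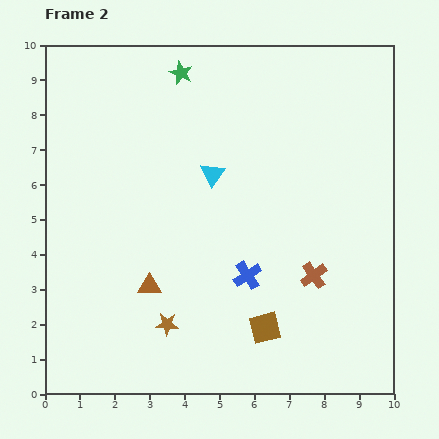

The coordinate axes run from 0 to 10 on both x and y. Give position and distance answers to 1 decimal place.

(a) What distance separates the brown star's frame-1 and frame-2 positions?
0.6

The brown star moved from (3.0, 1.7) to (3.5, 2.0), a distance of √(0.5² + 0.3²) ≈ 0.6.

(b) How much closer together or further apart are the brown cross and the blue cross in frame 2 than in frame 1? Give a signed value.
-1.8

Distance in frame 1: 3.7. Distance in frame 2: 1.9.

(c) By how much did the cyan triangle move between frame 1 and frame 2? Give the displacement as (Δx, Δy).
(-2.5, -0.5)

The cyan triangle was at (7.3, 6.8) in frame 1 and (4.8, 6.3) in frame 2.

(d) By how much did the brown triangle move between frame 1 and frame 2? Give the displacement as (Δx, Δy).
(1.1, 0.1)

The brown triangle was at (1.9, 3.0) in frame 1 and (3.0, 3.1) in frame 2.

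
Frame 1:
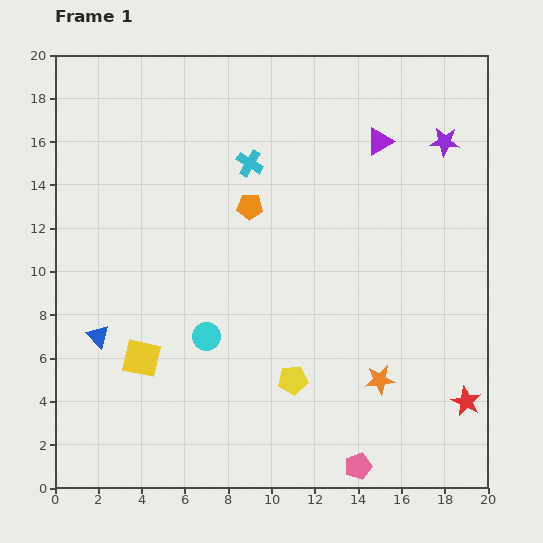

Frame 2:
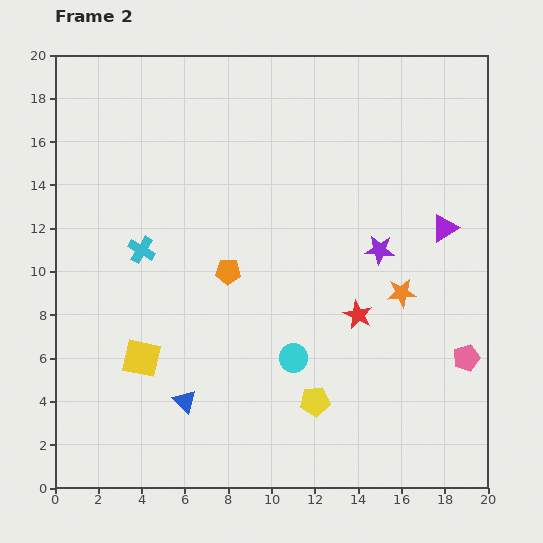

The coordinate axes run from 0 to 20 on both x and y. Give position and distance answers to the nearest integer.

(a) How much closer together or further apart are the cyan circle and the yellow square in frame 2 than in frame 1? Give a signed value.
+4

Distance in frame 1: 3. Distance in frame 2: 7.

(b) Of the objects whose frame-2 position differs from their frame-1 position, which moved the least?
the yellow pentagon

(moved 1)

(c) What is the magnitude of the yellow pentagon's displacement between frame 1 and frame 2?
1

The yellow pentagon moved from (11, 5) to (12, 4), a distance of √(1² + 1²) ≈ 1.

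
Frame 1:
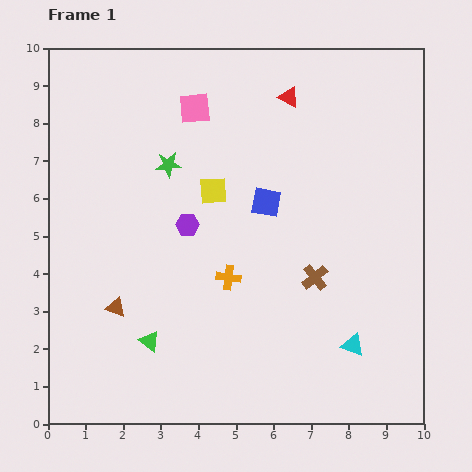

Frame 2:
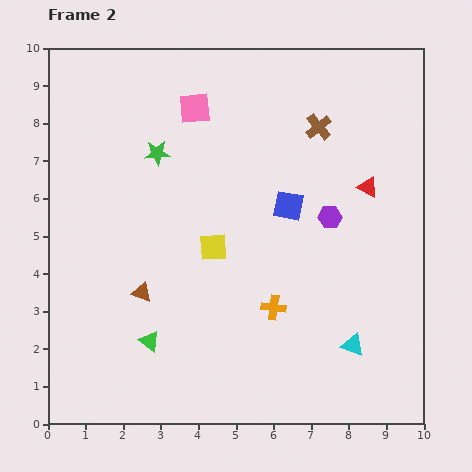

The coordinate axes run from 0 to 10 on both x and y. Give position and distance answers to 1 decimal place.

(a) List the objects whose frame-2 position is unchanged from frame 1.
the cyan triangle, the pink square, the green triangle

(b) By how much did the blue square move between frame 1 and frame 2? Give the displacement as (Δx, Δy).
(0.6, -0.1)

The blue square was at (5.8, 5.9) in frame 1 and (6.4, 5.8) in frame 2.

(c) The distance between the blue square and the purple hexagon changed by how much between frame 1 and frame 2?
-1.1

Distance in frame 1: 2.2. Distance in frame 2: 1.1.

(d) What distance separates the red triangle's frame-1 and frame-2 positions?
3.2

The red triangle moved from (6.4, 8.7) to (8.5, 6.3), a distance of √(2.1² + 2.4²) ≈ 3.2.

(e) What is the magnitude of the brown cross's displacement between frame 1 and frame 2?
4.0

The brown cross moved from (7.1, 3.9) to (7.2, 7.9), a distance of √(0.1² + 4.0²) ≈ 4.0.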